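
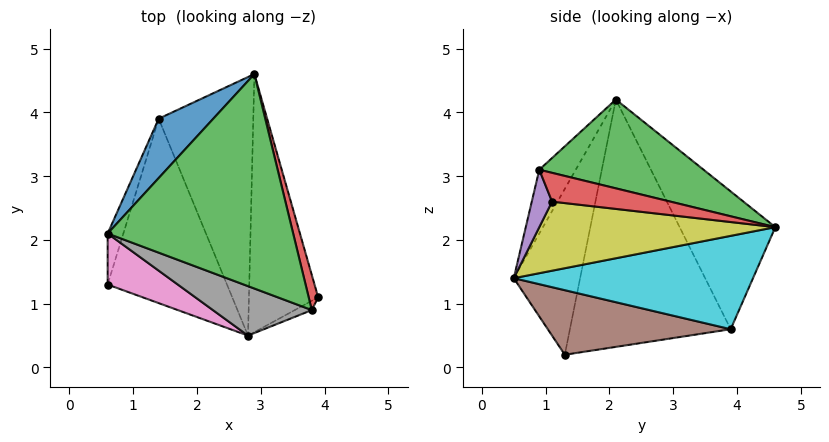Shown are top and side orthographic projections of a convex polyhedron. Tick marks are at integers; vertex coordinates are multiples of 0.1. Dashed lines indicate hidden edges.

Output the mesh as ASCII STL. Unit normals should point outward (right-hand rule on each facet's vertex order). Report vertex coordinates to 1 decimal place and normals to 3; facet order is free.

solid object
 facet normal -0.610 0.755 0.242
  outer loop
   vertex 1.4 3.9 0.6
   vertex 0.6 2.1 4.2
   vertex 2.9 4.6 2.2
  endloop
 endfacet
 facet normal -0.951 0.302 -0.060
  outer loop
   vertex 1.4 3.9 0.6
   vertex 0.6 1.3 0.2
   vertex 0.6 2.1 4.2
  endloop
 endfacet
 facet normal 0.411 0.309 0.858
  outer loop
   vertex 3.8 0.9 3.1
   vertex 2.9 4.6 2.2
   vertex 0.6 2.1 4.2
  endloop
 endfacet
 facet normal 0.908 0.294 0.299
  outer loop
   vertex 3.8 0.9 3.1
   vertex 3.9 1.1 2.6
   vertex 2.9 4.6 2.2
  endloop
 endfacet
 facet normal 0.617 -0.765 -0.183
  outer loop
   vertex 2.8 0.5 1.4
   vertex 3.9 1.1 2.6
   vertex 3.8 0.9 3.1
  endloop
 endfacet
 facet normal 0.476 -0.011 -0.880
  outer loop
   vertex 2.8 0.5 1.4
   vertex 0.6 1.3 0.2
   vertex 1.4 3.9 0.6
  endloop
 endfacet
 facet normal -0.421 -0.890 0.178
  outer loop
   vertex 2.8 0.5 1.4
   vertex 0.6 2.1 4.2
   vertex 0.6 1.3 0.2
  endloop
 endfacet
 facet normal -0.223 -0.911 0.346
  outer loop
   vertex 2.8 0.5 1.4
   vertex 3.8 0.9 3.1
   vertex 0.6 2.1 4.2
  endloop
 endfacet
 facet normal 0.701 0.120 -0.703
  outer loop
   vertex 2.8 0.5 1.4
   vertex 2.9 4.6 2.2
   vertex 3.9 1.1 2.6
  endloop
 endfacet
 facet normal 0.697 0.121 -0.707
  outer loop
   vertex 2.8 0.5 1.4
   vertex 1.4 3.9 0.6
   vertex 2.9 4.6 2.2
  endloop
 endfacet
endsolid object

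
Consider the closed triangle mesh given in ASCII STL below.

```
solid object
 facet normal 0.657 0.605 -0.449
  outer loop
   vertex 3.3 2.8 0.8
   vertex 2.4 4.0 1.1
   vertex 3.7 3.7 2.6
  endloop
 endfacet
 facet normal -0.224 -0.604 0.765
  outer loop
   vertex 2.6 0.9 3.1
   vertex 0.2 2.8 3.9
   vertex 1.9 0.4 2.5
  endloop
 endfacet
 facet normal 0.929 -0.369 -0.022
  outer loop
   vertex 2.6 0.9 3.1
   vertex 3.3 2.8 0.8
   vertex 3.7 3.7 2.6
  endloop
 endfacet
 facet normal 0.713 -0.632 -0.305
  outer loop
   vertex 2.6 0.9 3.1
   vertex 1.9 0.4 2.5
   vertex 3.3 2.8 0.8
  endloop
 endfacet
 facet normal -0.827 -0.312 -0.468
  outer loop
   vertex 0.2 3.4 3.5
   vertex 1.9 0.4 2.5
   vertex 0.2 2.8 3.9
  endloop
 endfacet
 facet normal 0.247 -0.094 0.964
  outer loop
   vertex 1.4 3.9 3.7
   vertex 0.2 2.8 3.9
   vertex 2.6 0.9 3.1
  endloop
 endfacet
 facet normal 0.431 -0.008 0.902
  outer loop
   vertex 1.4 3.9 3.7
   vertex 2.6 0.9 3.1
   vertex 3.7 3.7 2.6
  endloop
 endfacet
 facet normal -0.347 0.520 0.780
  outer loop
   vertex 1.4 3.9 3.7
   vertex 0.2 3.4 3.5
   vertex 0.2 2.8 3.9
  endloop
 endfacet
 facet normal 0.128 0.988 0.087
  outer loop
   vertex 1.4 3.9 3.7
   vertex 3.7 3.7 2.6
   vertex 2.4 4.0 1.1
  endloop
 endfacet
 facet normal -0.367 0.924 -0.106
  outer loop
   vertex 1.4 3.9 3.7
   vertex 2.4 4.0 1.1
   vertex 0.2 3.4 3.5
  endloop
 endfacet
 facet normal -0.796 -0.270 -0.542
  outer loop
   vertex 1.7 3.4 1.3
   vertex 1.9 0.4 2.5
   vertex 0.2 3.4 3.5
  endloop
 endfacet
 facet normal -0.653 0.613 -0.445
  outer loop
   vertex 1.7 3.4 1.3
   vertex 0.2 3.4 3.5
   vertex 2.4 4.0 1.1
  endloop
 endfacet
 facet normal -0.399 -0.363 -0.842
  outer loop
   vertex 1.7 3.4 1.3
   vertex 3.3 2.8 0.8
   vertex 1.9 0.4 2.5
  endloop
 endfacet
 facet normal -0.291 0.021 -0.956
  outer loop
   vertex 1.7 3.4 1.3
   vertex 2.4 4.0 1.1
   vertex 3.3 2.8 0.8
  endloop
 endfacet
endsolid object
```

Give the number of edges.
21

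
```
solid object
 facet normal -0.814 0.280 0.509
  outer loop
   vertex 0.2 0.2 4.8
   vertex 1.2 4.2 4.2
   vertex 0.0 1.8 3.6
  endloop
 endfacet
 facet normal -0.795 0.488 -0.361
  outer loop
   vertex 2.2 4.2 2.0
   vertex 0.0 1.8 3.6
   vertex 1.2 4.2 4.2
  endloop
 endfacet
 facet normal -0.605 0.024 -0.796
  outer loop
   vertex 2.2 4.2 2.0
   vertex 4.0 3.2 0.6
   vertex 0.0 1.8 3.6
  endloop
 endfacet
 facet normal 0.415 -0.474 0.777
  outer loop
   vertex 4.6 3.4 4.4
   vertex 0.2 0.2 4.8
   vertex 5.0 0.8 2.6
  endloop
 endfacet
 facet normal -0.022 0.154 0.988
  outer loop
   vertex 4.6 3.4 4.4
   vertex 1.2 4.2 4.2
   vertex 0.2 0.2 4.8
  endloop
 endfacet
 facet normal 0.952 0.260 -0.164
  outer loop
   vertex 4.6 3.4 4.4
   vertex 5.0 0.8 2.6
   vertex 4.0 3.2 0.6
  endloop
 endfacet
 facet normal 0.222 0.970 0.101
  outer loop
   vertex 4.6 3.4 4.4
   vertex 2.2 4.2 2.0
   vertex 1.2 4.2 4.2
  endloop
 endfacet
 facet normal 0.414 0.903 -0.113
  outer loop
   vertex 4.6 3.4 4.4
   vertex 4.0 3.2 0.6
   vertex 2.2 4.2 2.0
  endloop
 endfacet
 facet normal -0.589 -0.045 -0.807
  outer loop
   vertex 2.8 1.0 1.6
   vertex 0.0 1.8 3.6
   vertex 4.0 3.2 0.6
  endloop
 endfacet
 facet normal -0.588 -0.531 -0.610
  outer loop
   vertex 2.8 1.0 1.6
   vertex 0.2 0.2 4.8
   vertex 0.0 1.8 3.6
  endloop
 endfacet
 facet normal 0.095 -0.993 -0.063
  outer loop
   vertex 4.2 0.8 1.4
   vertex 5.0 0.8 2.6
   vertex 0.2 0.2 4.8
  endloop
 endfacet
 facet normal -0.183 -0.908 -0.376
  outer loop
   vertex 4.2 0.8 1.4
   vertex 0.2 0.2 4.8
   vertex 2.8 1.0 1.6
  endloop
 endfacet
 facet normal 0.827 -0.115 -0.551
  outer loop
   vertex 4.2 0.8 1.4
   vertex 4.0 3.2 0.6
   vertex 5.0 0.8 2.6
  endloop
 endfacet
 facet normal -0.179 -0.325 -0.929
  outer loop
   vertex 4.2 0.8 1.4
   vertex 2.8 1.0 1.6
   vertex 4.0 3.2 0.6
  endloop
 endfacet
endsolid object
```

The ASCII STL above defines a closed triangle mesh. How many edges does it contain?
21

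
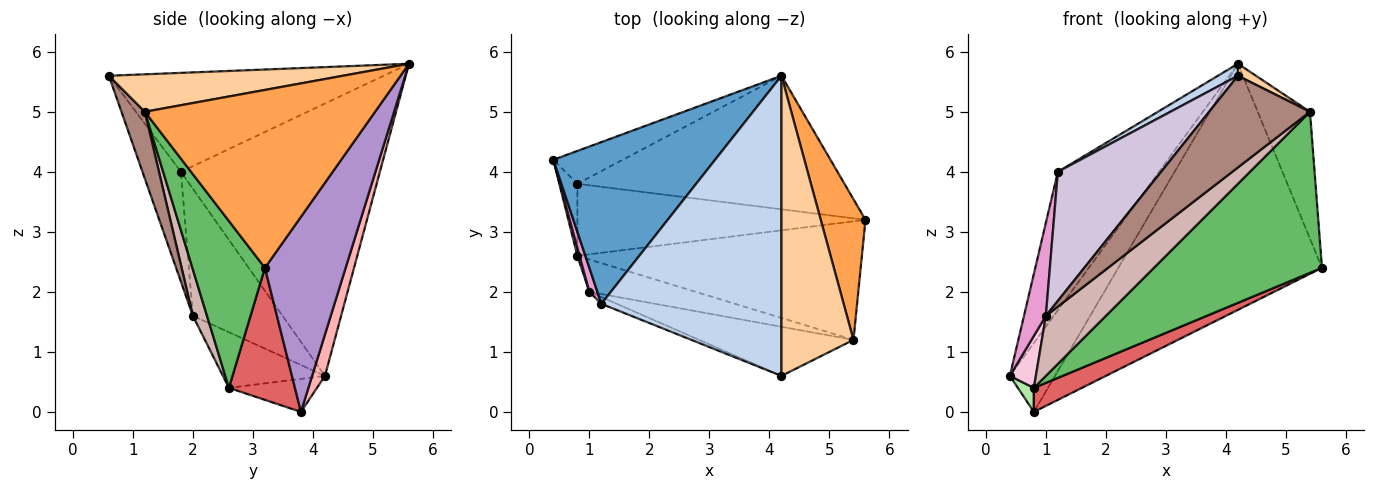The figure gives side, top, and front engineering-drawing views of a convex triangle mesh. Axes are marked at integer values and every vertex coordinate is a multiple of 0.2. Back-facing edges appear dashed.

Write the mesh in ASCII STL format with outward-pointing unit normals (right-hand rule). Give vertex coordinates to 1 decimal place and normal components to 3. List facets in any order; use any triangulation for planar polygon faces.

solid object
 facet normal -0.788 0.400 0.468
  outer loop
   vertex 1.2 1.8 4.0
   vertex 4.2 5.6 5.8
   vertex 0.4 4.2 0.6
  endloop
 endfacet
 facet normal -0.481 -0.035 0.876
  outer loop
   vertex 1.2 1.8 4.0
   vertex 4.2 0.6 5.6
   vertex 4.2 5.6 5.8
  endloop
 endfacet
 facet normal 0.947 0.215 0.238
  outer loop
   vertex 5.4 1.2 5.0
   vertex 5.6 3.2 2.4
   vertex 4.2 5.6 5.8
  endloop
 endfacet
 facet normal 0.461 -0.035 0.887
  outer loop
   vertex 5.4 1.2 5.0
   vertex 4.2 5.6 5.8
   vertex 4.2 0.6 5.6
  endloop
 endfacet
 facet normal 0.328 -0.761 -0.560
  outer loop
   vertex 5.4 1.2 5.0
   vertex 0.8 2.6 0.4
   vertex 5.6 3.2 2.4
  endloop
 endfacet
 facet normal -0.867 -0.158 -0.473
  outer loop
   vertex 0.8 3.8 0.0
   vertex 0.8 2.6 0.4
   vertex 0.4 4.2 0.6
  endloop
 endfacet
 facet normal 0.399 -0.290 -0.870
  outer loop
   vertex 0.8 3.8 0.0
   vertex 5.6 3.2 2.4
   vertex 0.8 2.6 0.4
  endloop
 endfacet
 facet normal 0.249 0.874 -0.417
  outer loop
   vertex 0.8 3.8 0.0
   vertex 0.4 4.2 0.6
   vertex 4.2 5.6 5.8
  endloop
 endfacet
 facet normal 0.329 0.830 -0.450
  outer loop
   vertex 0.8 3.8 0.0
   vertex 4.2 5.6 5.8
   vertex 5.6 3.2 2.4
  endloop
 endfacet
 facet normal -0.348 -0.936 -0.049
  outer loop
   vertex 1.0 2.0 1.6
   vertex 4.2 0.6 5.6
   vertex 1.2 1.8 4.0
  endloop
 endfacet
 facet normal 0.200 -0.864 -0.463
  outer loop
   vertex 1.0 2.0 1.6
   vertex 5.4 1.2 5.0
   vertex 4.2 0.6 5.6
  endloop
 endfacet
 facet normal 0.202 -0.862 -0.465
  outer loop
   vertex 1.0 2.0 1.6
   vertex 0.8 2.6 0.4
   vertex 5.4 1.2 5.0
  endloop
 endfacet
 facet normal -0.970 -0.237 0.061
  outer loop
   vertex 1.0 2.0 1.6
   vertex 1.2 1.8 4.0
   vertex 0.4 4.2 0.6
  endloop
 endfacet
 facet normal -0.968 -0.247 0.038
  outer loop
   vertex 1.0 2.0 1.6
   vertex 0.4 4.2 0.6
   vertex 0.8 2.6 0.4
  endloop
 endfacet
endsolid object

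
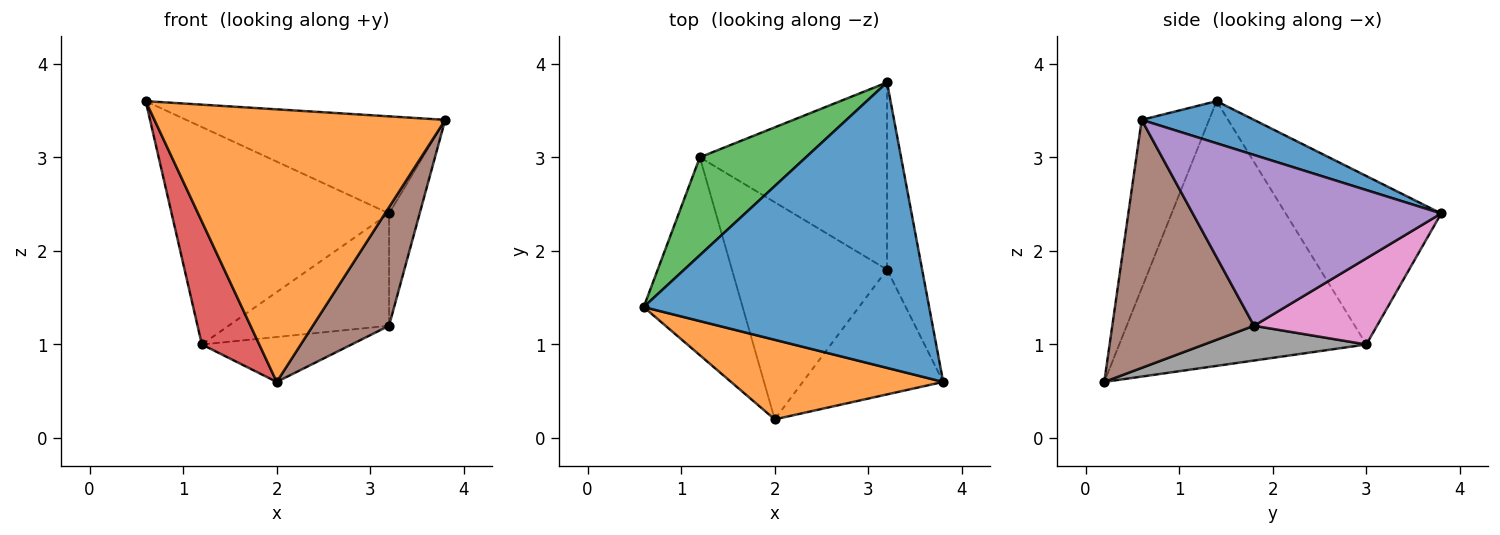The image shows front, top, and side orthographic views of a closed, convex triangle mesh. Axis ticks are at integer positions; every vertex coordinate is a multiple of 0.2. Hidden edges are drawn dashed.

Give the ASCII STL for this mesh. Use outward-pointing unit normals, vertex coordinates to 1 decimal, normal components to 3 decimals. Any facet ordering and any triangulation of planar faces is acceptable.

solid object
 facet normal 0.138 0.319 0.938
  outer loop
   vertex 3.2 3.8 2.4
   vertex 0.6 1.4 3.6
   vertex 3.8 0.6 3.4
  endloop
 endfacet
 facet normal -0.217 -0.937 0.273
  outer loop
   vertex 2.0 0.2 0.6
   vertex 3.8 0.6 3.4
   vertex 0.6 1.4 3.6
  endloop
 endfacet
 facet normal -0.546 0.764 0.344
  outer loop
   vertex 1.2 3.0 1.0
   vertex 0.6 1.4 3.6
   vertex 3.2 3.8 2.4
  endloop
 endfacet
 facet normal -0.915 -0.213 -0.342
  outer loop
   vertex 1.2 3.0 1.0
   vertex 2.0 0.2 0.6
   vertex 0.6 1.4 3.6
  endloop
 endfacet
 facet normal 0.972 0.120 -0.200
  outer loop
   vertex 3.2 1.8 1.2
   vertex 3.2 3.8 2.4
   vertex 3.8 0.6 3.4
  endloop
 endfacet
 facet normal 0.788 -0.424 -0.446
  outer loop
   vertex 3.2 1.8 1.2
   vertex 3.8 0.6 3.4
   vertex 2.0 0.2 0.6
  endloop
 endfacet
 facet normal 0.367 0.479 -0.798
  outer loop
   vertex 3.2 1.8 1.2
   vertex 1.2 3.0 1.0
   vertex 3.2 3.8 2.4
  endloop
 endfacet
 facet normal 0.214 0.198 -0.956
  outer loop
   vertex 3.2 1.8 1.2
   vertex 2.0 0.2 0.6
   vertex 1.2 3.0 1.0
  endloop
 endfacet
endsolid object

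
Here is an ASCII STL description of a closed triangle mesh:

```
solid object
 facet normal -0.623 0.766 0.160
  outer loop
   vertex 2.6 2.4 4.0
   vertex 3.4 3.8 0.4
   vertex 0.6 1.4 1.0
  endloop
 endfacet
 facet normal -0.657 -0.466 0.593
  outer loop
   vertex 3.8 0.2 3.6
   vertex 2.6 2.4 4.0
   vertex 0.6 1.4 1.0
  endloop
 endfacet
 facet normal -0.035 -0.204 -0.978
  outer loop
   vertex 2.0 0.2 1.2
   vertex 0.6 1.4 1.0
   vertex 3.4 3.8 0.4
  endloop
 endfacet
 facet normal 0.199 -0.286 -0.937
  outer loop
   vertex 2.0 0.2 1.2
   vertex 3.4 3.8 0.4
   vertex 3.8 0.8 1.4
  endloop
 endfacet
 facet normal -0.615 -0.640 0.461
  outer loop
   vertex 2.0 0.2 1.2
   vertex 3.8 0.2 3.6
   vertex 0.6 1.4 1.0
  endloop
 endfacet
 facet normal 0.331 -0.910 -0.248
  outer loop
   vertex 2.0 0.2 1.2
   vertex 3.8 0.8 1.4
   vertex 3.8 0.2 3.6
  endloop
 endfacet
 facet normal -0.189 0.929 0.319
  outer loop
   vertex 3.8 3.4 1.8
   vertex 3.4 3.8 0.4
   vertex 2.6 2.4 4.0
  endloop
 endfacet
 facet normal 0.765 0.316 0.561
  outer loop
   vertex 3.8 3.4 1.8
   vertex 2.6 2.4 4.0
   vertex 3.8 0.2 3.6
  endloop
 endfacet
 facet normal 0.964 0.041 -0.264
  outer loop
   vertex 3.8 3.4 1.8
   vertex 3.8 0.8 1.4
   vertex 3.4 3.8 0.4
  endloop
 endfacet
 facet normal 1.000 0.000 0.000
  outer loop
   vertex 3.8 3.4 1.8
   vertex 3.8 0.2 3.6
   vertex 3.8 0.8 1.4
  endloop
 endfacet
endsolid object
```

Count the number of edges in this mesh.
15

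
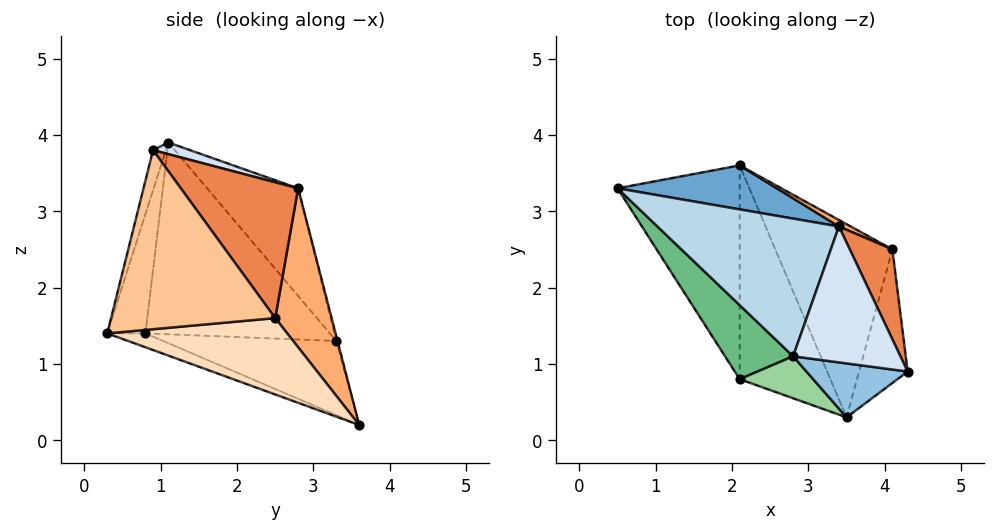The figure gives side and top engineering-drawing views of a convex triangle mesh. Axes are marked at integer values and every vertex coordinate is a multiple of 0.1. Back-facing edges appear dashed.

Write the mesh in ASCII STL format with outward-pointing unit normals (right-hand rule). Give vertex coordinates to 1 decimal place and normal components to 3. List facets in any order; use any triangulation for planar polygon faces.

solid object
 facet normal -0.008 0.967 0.253
  outer loop
   vertex 3.4 2.8 3.3
   vertex 2.1 3.6 0.2
   vertex 0.5 3.3 1.3
  endloop
 endfacet
 facet normal -0.109 -0.955 0.275
  outer loop
   vertex 2.8 1.1 3.9
   vertex 3.5 0.3 1.4
   vertex 4.3 0.9 3.8
  endloop
 endfacet
 facet normal -0.459 0.435 0.774
  outer loop
   vertex 2.8 1.1 3.9
   vertex 3.4 2.8 3.3
   vertex 0.5 3.3 1.3
  endloop
 endfacet
 facet normal 0.103 0.299 0.949
  outer loop
   vertex 2.8 1.1 3.9
   vertex 4.3 0.9 3.8
   vertex 3.4 2.8 3.3
  endloop
 endfacet
 facet normal 0.843 0.469 0.264
  outer loop
   vertex 4.1 2.5 1.6
   vertex 3.4 2.8 3.3
   vertex 4.3 0.9 3.8
  endloop
 endfacet
 facet normal 0.463 0.886 0.034
  outer loop
   vertex 4.1 2.5 1.6
   vertex 2.1 3.6 0.2
   vertex 3.4 2.8 3.3
  endloop
 endfacet
 facet normal 0.939 -0.233 -0.255
  outer loop
   vertex 4.1 2.5 1.6
   vertex 4.3 0.9 3.8
   vertex 3.5 0.3 1.4
  endloop
 endfacet
 facet normal 0.545 -0.073 -0.835
  outer loop
   vertex 4.1 2.5 1.6
   vertex 3.5 0.3 1.4
   vertex 2.1 3.6 0.2
  endloop
 endfacet
 facet normal -0.812 -0.508 0.288
  outer loop
   vertex 2.1 0.8 1.4
   vertex 2.8 1.1 3.9
   vertex 0.5 3.3 1.3
  endloop
 endfacet
 facet normal -0.329 -0.922 0.203
  outer loop
   vertex 2.1 0.8 1.4
   vertex 3.5 0.3 1.4
   vertex 2.8 1.1 3.9
  endloop
 endfacet
 facet normal -0.487 -0.344 -0.803
  outer loop
   vertex 2.1 0.8 1.4
   vertex 0.5 3.3 1.3
   vertex 2.1 3.6 0.2
  endloop
 endfacet
 facet normal -0.139 -0.390 -0.910
  outer loop
   vertex 2.1 0.8 1.4
   vertex 2.1 3.6 0.2
   vertex 3.5 0.3 1.4
  endloop
 endfacet
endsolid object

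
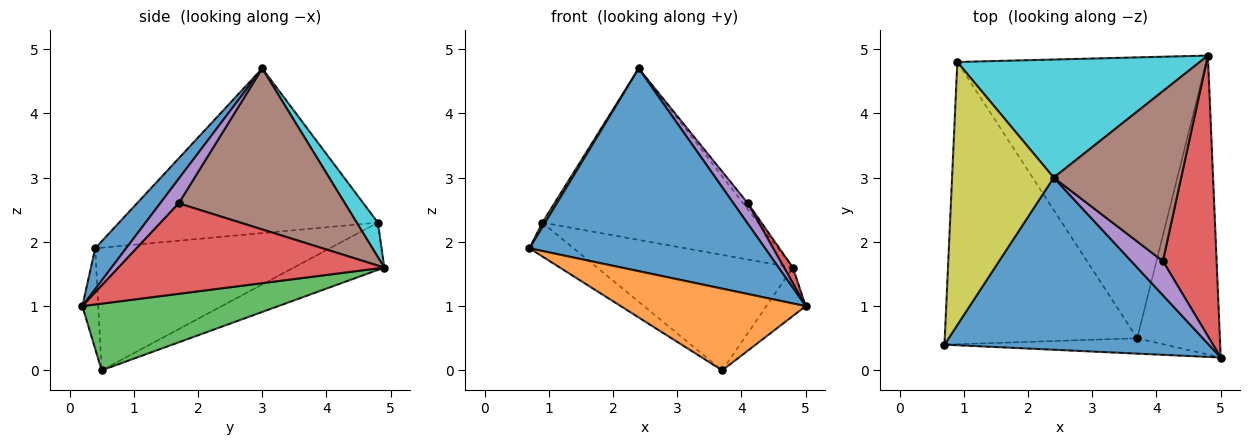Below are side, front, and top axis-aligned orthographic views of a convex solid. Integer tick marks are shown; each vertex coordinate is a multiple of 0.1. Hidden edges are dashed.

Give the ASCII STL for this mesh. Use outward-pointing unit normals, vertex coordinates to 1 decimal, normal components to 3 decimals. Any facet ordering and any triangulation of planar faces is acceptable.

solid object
 facet normal 0.100 -0.759 0.644
  outer loop
   vertex 2.4 3.0 4.7
   vertex 0.7 0.4 1.9
   vertex 5.0 0.2 1.0
  endloop
 endfacet
 facet normal -0.084 -0.979 -0.184
  outer loop
   vertex 3.7 0.5 0.0
   vertex 5.0 0.2 1.0
   vertex 0.7 0.4 1.9
  endloop
 endfacet
 facet normal 0.623 0.125 -0.772
  outer loop
   vertex 3.7 0.5 0.0
   vertex 4.8 4.9 1.6
   vertex 5.0 0.2 1.0
  endloop
 endfacet
 facet normal 0.860 -0.029 0.510
  outer loop
   vertex 4.1 1.7 2.6
   vertex 5.0 0.2 1.0
   vertex 4.8 4.9 1.6
  endloop
 endfacet
 facet normal 0.553 -0.429 0.714
  outer loop
   vertex 4.1 1.7 2.6
   vertex 2.4 3.0 4.7
   vertex 5.0 0.2 1.0
  endloop
 endfacet
 facet normal 0.784 0.022 0.621
  outer loop
   vertex 4.1 1.7 2.6
   vertex 4.8 4.9 1.6
   vertex 2.4 3.0 4.7
  endloop
 endfacet
 facet normal -0.535 0.101 -0.839
  outer loop
   vertex 0.9 4.8 2.3
   vertex 3.7 0.5 0.0
   vertex 0.7 0.4 1.9
  endloop
 endfacet
 facet normal -0.173 0.375 -0.911
  outer loop
   vertex 0.9 4.8 2.3
   vertex 4.8 4.9 1.6
   vertex 3.7 0.5 0.0
  endloop
 endfacet
 facet normal -0.851 -0.009 0.525
  outer loop
   vertex 0.9 4.8 2.3
   vertex 0.7 0.4 1.9
   vertex 2.4 3.0 4.7
  endloop
 endfacet
 facet normal 0.080 0.821 0.565
  outer loop
   vertex 0.9 4.8 2.3
   vertex 2.4 3.0 4.7
   vertex 4.8 4.9 1.6
  endloop
 endfacet
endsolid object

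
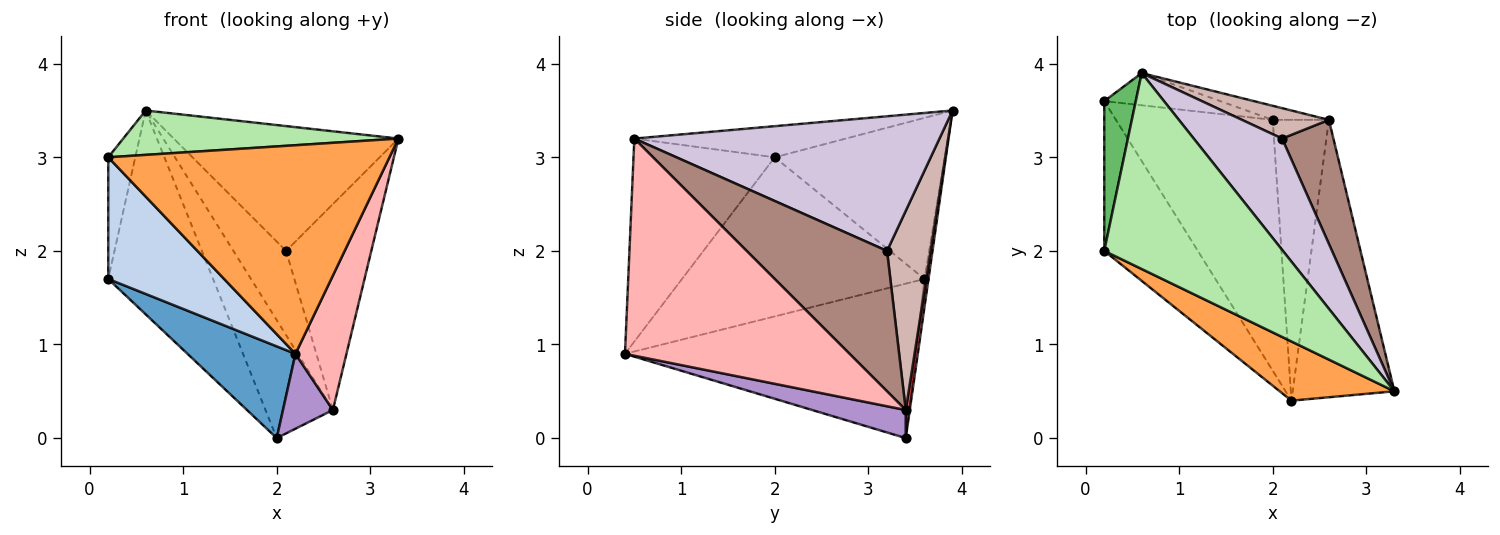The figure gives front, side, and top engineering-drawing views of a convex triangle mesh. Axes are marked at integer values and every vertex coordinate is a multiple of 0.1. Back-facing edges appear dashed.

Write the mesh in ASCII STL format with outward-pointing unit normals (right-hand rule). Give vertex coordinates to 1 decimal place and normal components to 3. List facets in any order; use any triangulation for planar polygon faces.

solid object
 facet normal -0.679 -0.252 -0.689
  outer loop
   vertex 2.2 0.4 0.9
   vertex 0.2 3.6 1.7
   vertex 2.0 3.4 0.0
  endloop
 endfacet
 facet normal -0.797 -0.381 -0.469
  outer loop
   vertex 0.2 2.0 3.0
   vertex 0.2 3.6 1.7
   vertex 2.2 0.4 0.9
  endloop
 endfacet
 facet normal -0.435 -0.866 0.246
  outer loop
   vertex 0.2 2.0 3.0
   vertex 2.2 0.4 0.9
   vertex 3.3 0.5 3.2
  endloop
 endfacet
 facet normal -0.038 0.987 -0.156
  outer loop
   vertex 0.6 3.9 3.5
   vertex 2.0 3.4 0.0
   vertex 0.2 3.6 1.7
  endloop
 endfacet
 facet normal -0.970 0.154 0.190
  outer loop
   vertex 0.6 3.9 3.5
   vertex 0.2 3.6 1.7
   vertex 0.2 2.0 3.0
  endloop
 endfacet
 facet normal -0.167 -0.218 0.962
  outer loop
   vertex 0.6 3.9 3.5
   vertex 0.2 2.0 3.0
   vertex 3.3 0.5 3.2
  endloop
 endfacet
 facet normal 0.059 0.991 -0.118
  outer loop
   vertex 2.6 3.4 0.3
   vertex 2.0 3.4 0.0
   vertex 0.6 3.9 3.5
  endloop
 endfacet
 facet normal 0.887 -0.201 -0.415
  outer loop
   vertex 2.6 3.4 0.3
   vertex 3.3 0.5 3.2
   vertex 2.2 0.4 0.9
  endloop
 endfacet
 facet normal 0.435 -0.232 -0.870
  outer loop
   vertex 2.6 3.4 0.3
   vertex 2.2 0.4 0.9
   vertex 2.0 3.4 0.0
  endloop
 endfacet
 facet normal 0.712 0.524 0.467
  outer loop
   vertex 2.1 3.2 2.0
   vertex 0.6 3.9 3.5
   vertex 3.3 0.5 3.2
  endloop
 endfacet
 facet normal 0.816 0.495 0.298
  outer loop
   vertex 2.1 3.2 2.0
   vertex 3.3 0.5 3.2
   vertex 2.6 3.4 0.3
  endloop
 endfacet
 facet normal 0.614 0.742 0.268
  outer loop
   vertex 2.1 3.2 2.0
   vertex 2.6 3.4 0.3
   vertex 0.6 3.9 3.5
  endloop
 endfacet
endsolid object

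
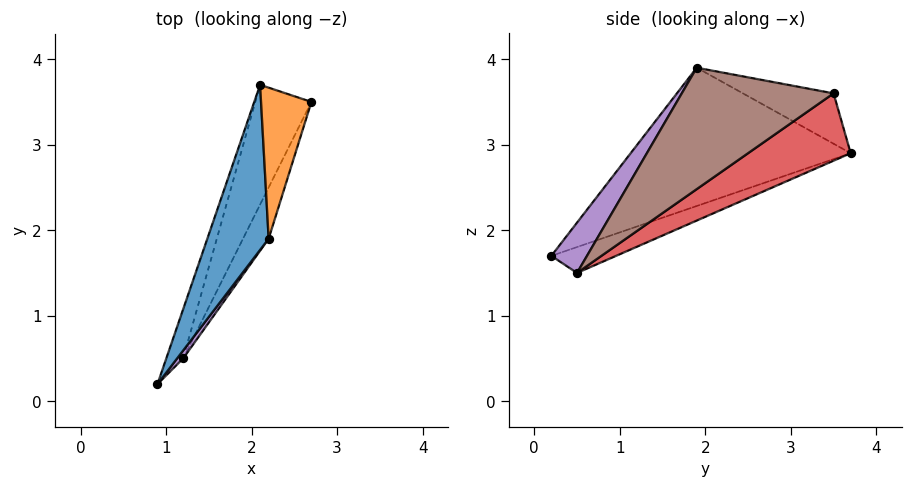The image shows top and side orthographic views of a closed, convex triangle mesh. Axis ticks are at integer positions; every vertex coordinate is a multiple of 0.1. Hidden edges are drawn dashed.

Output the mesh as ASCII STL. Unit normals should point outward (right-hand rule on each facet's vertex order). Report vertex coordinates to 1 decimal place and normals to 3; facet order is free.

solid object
 facet normal -0.901 0.172 0.399
  outer loop
   vertex 2.2 1.9 3.9
   vertex 2.1 3.7 2.9
   vertex 0.9 0.2 1.7
  endloop
 endfacet
 facet normal -0.667 0.333 0.667
  outer loop
   vertex 2.2 1.9 3.9
   vertex 2.7 3.5 3.6
   vertex 2.1 3.7 2.9
  endloop
 endfacet
 facet normal -0.757 0.429 -0.493
  outer loop
   vertex 1.2 0.5 1.5
   vertex 0.9 0.2 1.7
   vertex 2.1 3.7 2.9
  endloop
 endfacet
 facet normal 0.767 0.064 -0.639
  outer loop
   vertex 1.2 0.5 1.5
   vertex 2.1 3.7 2.9
   vertex 2.7 3.5 3.6
  endloop
 endfacet
 facet normal 0.733 -0.674 0.088
  outer loop
   vertex 1.2 0.5 1.5
   vertex 2.2 1.9 3.9
   vertex 0.9 0.2 1.7
  endloop
 endfacet
 facet normal 0.925 -0.326 -0.195
  outer loop
   vertex 1.2 0.5 1.5
   vertex 2.7 3.5 3.6
   vertex 2.2 1.9 3.9
  endloop
 endfacet
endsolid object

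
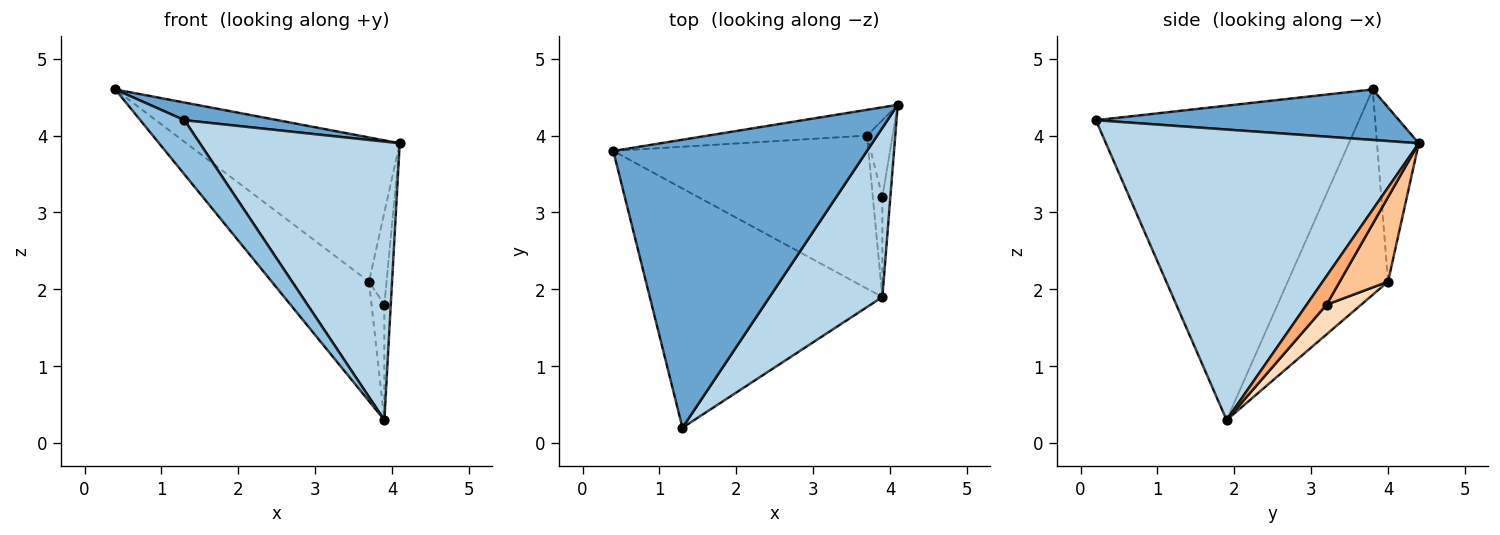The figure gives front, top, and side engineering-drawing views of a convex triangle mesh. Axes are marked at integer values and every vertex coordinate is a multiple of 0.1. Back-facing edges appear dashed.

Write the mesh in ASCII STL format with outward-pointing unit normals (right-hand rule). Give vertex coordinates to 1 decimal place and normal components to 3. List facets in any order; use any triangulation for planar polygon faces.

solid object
 facet normal 0.195 -0.060 0.979
  outer loop
   vertex 1.3 0.2 4.2
   vertex 4.1 4.4 3.9
   vertex 0.4 3.8 4.6
  endloop
 endfacet
 facet normal -0.797 -0.134 -0.589
  outer loop
   vertex 3.9 1.9 0.3
   vertex 1.3 0.2 4.2
   vertex 0.4 3.8 4.6
  endloop
 endfacet
 facet normal 0.801 -0.512 0.311
  outer loop
   vertex 3.9 1.9 0.3
   vertex 4.1 4.4 3.9
   vertex 1.3 0.2 4.2
  endloop
 endfacet
 facet normal -0.189 0.967 -0.173
  outer loop
   vertex 3.7 4.0 2.1
   vertex 0.4 3.8 4.6
   vertex 4.1 4.4 3.9
  endloop
 endfacet
 facet normal -0.536 0.520 -0.666
  outer loop
   vertex 3.7 4.0 2.1
   vertex 3.9 1.9 0.3
   vertex 0.4 3.8 4.6
  endloop
 endfacet
 facet normal 0.920 0.297 -0.257
  outer loop
   vertex 3.9 3.2 1.8
   vertex 4.1 4.4 3.9
   vertex 3.9 1.9 0.3
  endloop
 endfacet
 facet normal 0.904 0.329 -0.274
  outer loop
   vertex 3.9 3.2 1.8
   vertex 3.7 4.0 2.1
   vertex 4.1 4.4 3.9
  endloop
 endfacet
 facet normal 0.898 0.333 -0.288
  outer loop
   vertex 3.9 3.2 1.8
   vertex 3.9 1.9 0.3
   vertex 3.7 4.0 2.1
  endloop
 endfacet
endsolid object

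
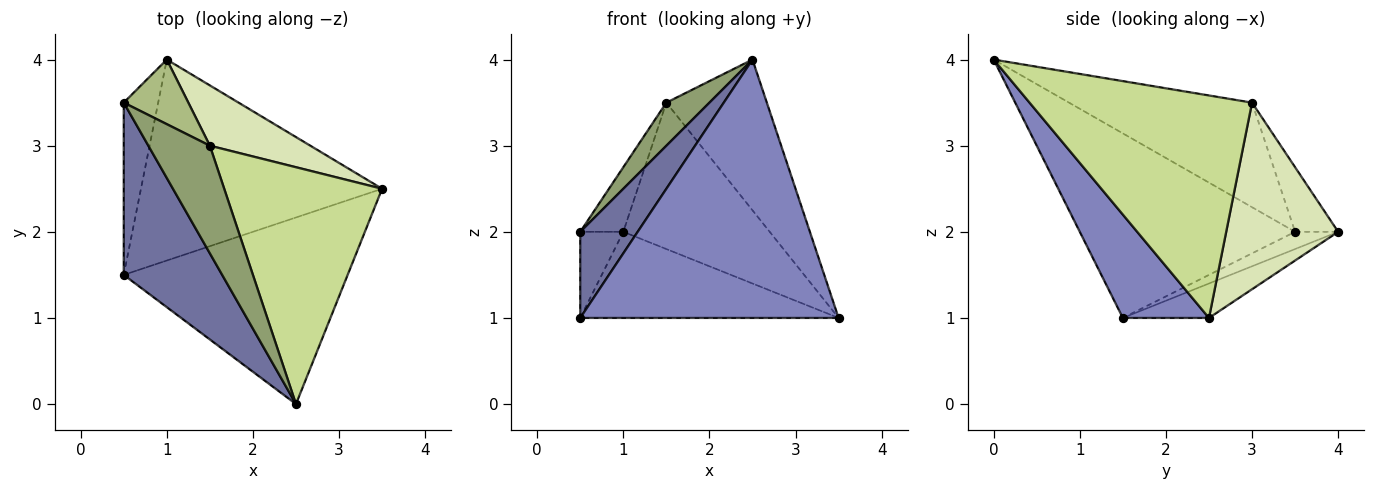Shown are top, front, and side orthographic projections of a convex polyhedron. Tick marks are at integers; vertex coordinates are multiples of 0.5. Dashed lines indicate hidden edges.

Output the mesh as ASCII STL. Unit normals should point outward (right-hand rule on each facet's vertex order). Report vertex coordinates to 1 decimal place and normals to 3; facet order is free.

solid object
 facet normal -0.859 -0.229 0.458
  outer loop
   vertex 0.5 1.5 1.0
   vertex 2.5 0.0 4.0
   vertex 0.5 3.5 2.0
  endloop
 endfacet
 facet normal 0.261 -0.783 -0.565
  outer loop
   vertex 0.5 1.5 1.0
   vertex 3.5 2.5 1.0
   vertex 2.5 0.0 4.0
  endloop
 endfacet
 facet normal -0.408 0.408 -0.816
  outer loop
   vertex 0.5 1.5 1.0
   vertex 0.5 3.5 2.0
   vertex 1.0 4.0 2.0
  endloop
 endfacet
 facet normal -0.130 0.391 -0.911
  outer loop
   vertex 0.5 1.5 1.0
   vertex 1.0 4.0 2.0
   vertex 3.5 2.5 1.0
  endloop
 endfacet
 facet normal -0.845 -0.199 0.497
  outer loop
   vertex 1.5 3.0 3.5
   vertex 0.5 3.5 2.0
   vertex 2.5 0.0 4.0
  endloop
 endfacet
 facet normal -0.577 0.577 0.577
  outer loop
   vertex 1.5 3.0 3.5
   vertex 1.0 4.0 2.0
   vertex 0.5 3.5 2.0
  endloop
 endfacet
 facet normal 0.765 0.346 0.543
  outer loop
   vertex 1.5 3.0 3.5
   vertex 2.5 0.0 4.0
   vertex 3.5 2.5 1.0
  endloop
 endfacet
 facet normal 0.577 0.755 0.311
  outer loop
   vertex 1.5 3.0 3.5
   vertex 3.5 2.5 1.0
   vertex 1.0 4.0 2.0
  endloop
 endfacet
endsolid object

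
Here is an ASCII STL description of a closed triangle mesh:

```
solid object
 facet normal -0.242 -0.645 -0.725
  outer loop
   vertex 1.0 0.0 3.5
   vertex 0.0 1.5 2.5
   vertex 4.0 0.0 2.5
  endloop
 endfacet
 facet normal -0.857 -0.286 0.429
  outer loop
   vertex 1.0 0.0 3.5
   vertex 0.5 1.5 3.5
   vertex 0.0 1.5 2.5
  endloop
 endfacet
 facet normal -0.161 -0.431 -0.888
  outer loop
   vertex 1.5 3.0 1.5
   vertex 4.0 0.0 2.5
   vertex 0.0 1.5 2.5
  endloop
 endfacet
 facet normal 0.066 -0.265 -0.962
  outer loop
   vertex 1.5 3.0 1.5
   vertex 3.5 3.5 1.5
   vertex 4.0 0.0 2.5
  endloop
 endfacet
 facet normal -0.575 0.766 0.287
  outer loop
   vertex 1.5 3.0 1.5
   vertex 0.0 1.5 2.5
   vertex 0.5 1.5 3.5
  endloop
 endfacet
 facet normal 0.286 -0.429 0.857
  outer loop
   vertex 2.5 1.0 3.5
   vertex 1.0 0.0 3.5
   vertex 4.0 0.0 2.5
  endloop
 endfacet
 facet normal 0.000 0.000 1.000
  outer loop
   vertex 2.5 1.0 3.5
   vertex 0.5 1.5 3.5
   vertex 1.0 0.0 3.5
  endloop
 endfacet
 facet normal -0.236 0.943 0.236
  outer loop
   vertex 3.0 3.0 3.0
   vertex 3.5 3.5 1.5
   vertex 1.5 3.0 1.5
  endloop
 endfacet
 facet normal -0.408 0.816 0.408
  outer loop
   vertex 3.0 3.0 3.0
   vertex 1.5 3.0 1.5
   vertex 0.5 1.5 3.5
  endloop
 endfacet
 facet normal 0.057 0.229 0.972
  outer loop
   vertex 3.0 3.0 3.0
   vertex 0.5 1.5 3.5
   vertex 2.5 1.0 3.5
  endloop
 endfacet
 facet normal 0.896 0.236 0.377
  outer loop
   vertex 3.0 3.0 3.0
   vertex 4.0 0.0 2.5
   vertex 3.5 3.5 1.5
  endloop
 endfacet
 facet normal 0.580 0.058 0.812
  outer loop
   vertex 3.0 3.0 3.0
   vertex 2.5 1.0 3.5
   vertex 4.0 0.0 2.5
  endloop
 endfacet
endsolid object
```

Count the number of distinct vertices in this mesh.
8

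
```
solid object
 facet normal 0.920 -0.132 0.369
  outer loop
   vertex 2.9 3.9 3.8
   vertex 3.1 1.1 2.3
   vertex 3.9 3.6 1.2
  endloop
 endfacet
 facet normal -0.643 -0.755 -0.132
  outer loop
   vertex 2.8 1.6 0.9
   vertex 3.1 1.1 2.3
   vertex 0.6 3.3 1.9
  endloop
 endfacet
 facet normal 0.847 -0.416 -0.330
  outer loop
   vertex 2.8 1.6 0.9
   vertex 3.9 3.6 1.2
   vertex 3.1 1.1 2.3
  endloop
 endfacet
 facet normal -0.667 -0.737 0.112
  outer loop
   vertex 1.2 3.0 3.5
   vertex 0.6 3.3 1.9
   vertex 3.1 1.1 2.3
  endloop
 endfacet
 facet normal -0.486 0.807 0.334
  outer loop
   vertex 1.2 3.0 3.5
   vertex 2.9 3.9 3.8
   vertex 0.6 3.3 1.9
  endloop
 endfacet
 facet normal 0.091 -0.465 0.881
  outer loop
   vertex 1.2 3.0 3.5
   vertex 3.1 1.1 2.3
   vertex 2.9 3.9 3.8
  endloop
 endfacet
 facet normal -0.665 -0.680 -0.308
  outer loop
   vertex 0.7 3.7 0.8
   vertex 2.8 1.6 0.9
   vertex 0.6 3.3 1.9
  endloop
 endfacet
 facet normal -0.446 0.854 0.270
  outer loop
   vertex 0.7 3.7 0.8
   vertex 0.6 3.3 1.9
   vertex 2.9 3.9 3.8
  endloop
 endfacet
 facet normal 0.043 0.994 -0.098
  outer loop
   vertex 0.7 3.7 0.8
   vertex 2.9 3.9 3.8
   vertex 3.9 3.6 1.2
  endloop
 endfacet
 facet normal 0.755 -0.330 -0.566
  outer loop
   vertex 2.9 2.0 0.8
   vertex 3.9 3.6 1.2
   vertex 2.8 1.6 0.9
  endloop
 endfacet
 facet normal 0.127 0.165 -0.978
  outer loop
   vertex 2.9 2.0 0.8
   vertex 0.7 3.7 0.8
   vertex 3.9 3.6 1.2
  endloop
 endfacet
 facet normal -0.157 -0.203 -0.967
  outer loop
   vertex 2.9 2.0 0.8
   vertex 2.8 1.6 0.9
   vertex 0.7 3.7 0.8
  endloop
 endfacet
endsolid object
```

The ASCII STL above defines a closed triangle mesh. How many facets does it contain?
12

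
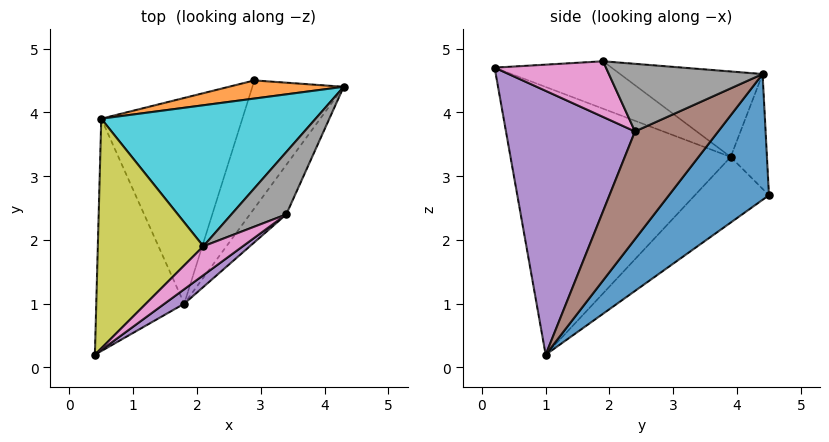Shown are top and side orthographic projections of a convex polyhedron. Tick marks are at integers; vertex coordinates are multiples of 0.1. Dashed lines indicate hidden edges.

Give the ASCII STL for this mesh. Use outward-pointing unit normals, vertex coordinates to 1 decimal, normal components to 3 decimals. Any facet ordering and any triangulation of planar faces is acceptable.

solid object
 facet normal 0.798 0.163 -0.580
  outer loop
   vertex 1.8 1.0 0.2
   vertex 2.9 4.5 2.7
   vertex 4.3 4.4 4.6
  endloop
 endfacet
 facet normal -0.192 0.962 0.192
  outer loop
   vertex 0.5 3.9 3.3
   vertex 4.3 4.4 4.6
   vertex 2.9 4.5 2.7
  endloop
 endfacet
 facet normal -0.946 -0.092 -0.311
  outer loop
   vertex 0.5 3.9 3.3
   vertex 1.8 1.0 0.2
   vertex 0.4 0.2 4.7
  endloop
 endfacet
 facet normal -0.333 0.615 -0.715
  outer loop
   vertex 0.5 3.9 3.3
   vertex 2.9 4.5 2.7
   vertex 1.8 1.0 0.2
  endloop
 endfacet
 facet normal 0.600 -0.798 0.045
  outer loop
   vertex 3.4 2.4 3.7
   vertex 0.4 0.2 4.7
   vertex 1.8 1.0 0.2
  endloop
 endfacet
 facet normal 0.912 -0.272 -0.308
  outer loop
   vertex 3.4 2.4 3.7
   vertex 1.8 1.0 0.2
   vertex 4.3 4.4 4.6
  endloop
 endfacet
 facet normal 0.622 -0.648 0.440
  outer loop
   vertex 2.1 1.9 4.8
   vertex 0.4 0.2 4.7
   vertex 3.4 2.4 3.7
  endloop
 endfacet
 facet normal 0.656 -0.535 0.532
  outer loop
   vertex 2.1 1.9 4.8
   vertex 3.4 2.4 3.7
   vertex 4.3 4.4 4.6
  endloop
 endfacet
 facet normal -0.386 0.336 0.859
  outer loop
   vertex 2.1 1.9 4.8
   vertex 0.5 3.9 3.3
   vertex 0.4 0.2 4.7
  endloop
 endfacet
 facet normal -0.344 0.372 0.862
  outer loop
   vertex 2.1 1.9 4.8
   vertex 4.3 4.4 4.6
   vertex 0.5 3.9 3.3
  endloop
 endfacet
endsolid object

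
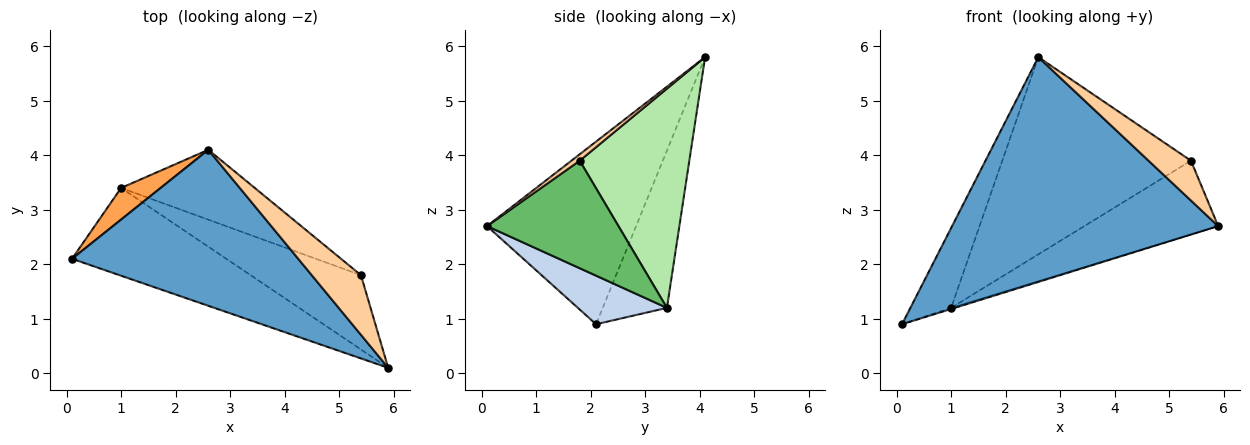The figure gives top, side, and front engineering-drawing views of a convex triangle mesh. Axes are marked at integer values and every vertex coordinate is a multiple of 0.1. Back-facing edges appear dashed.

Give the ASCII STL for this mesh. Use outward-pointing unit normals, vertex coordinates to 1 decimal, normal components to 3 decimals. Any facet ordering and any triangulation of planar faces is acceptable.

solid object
 facet normal -0.418 -0.746 0.518
  outer loop
   vertex 2.6 4.1 5.8
   vertex 0.1 2.1 0.9
   vertex 5.9 0.1 2.7
  endloop
 endfacet
 facet normal 0.300 0.012 -0.954
  outer loop
   vertex 1.0 3.4 1.2
   vertex 5.9 0.1 2.7
   vertex 0.1 2.1 0.9
  endloop
 endfacet
 facet normal -0.826 0.524 0.208
  outer loop
   vertex 1.0 3.4 1.2
   vertex 0.1 2.1 0.9
   vertex 2.6 4.1 5.8
  endloop
 endfacet
 facet normal 0.108 -0.552 0.827
  outer loop
   vertex 5.4 1.8 3.9
   vertex 2.6 4.1 5.8
   vertex 5.9 0.1 2.7
  endloop
 endfacet
 facet normal 0.569 0.579 -0.584
  outer loop
   vertex 5.4 1.8 3.9
   vertex 5.9 0.1 2.7
   vertex 1.0 3.4 1.2
  endloop
 endfacet
 facet normal 0.480 0.827 -0.293
  outer loop
   vertex 5.4 1.8 3.9
   vertex 1.0 3.4 1.2
   vertex 2.6 4.1 5.8
  endloop
 endfacet
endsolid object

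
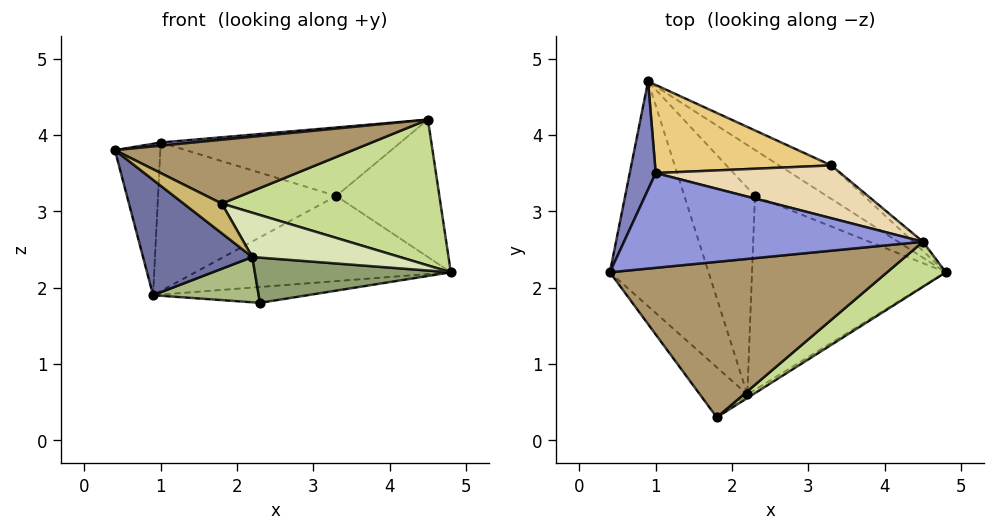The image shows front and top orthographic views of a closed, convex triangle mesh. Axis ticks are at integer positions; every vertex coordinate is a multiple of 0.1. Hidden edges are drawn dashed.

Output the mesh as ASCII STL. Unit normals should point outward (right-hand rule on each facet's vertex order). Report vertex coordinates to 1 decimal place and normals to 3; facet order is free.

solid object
 facet normal -0.739 -0.307 -0.599
  outer loop
   vertex 2.2 0.6 2.4
   vertex 0.4 2.2 3.8
   vertex 0.9 4.7 1.9
  endloop
 endfacet
 facet normal -0.881 0.385 0.275
  outer loop
   vertex 1.0 3.5 3.9
   vertex 0.9 4.7 1.9
   vertex 0.4 2.2 3.8
  endloop
 endfacet
 facet normal -0.094 -0.033 0.995
  outer loop
   vertex 1.0 3.5 3.9
   vertex 0.4 2.2 3.8
   vertex 4.5 2.6 4.2
  endloop
 endfacet
 facet normal 0.271 0.314 -0.910
  outer loop
   vertex 2.3 3.2 1.8
   vertex 0.9 4.7 1.9
   vertex 4.8 2.2 2.2
  endloop
 endfacet
 facet normal 0.065 -0.227 -0.972
  outer loop
   vertex 2.3 3.2 1.8
   vertex 4.8 2.2 2.2
   vertex 2.2 0.6 2.4
  endloop
 endfacet
 facet normal -0.286 -0.205 -0.936
  outer loop
   vertex 2.3 3.2 1.8
   vertex 2.2 0.6 2.4
   vertex 0.9 4.7 1.9
  endloop
 endfacet
 facet normal 0.570 -0.785 0.243
  outer loop
   vertex 1.8 0.3 3.1
   vertex 4.8 2.2 2.2
   vertex 4.5 2.6 4.2
  endloop
 endfacet
 facet normal 0.519 -0.852 -0.069
  outer loop
   vertex 1.8 0.3 3.1
   vertex 2.2 0.6 2.4
   vertex 4.8 2.2 2.2
  endloop
 endfacet
 facet normal -0.053 -0.379 0.924
  outer loop
   vertex 1.8 0.3 3.1
   vertex 4.5 2.6 4.2
   vertex 0.4 2.2 3.8
  endloop
 endfacet
 facet normal -0.747 -0.339 -0.572
  outer loop
   vertex 1.8 0.3 3.1
   vertex 0.4 2.2 3.8
   vertex 2.2 0.6 2.4
  endloop
 endfacet
 facet normal 0.117 0.854 0.507
  outer loop
   vertex 3.3 3.6 3.2
   vertex 0.9 4.7 1.9
   vertex 1.0 3.5 3.9
  endloop
 endfacet
 facet normal 0.150 0.783 0.604
  outer loop
   vertex 3.3 3.6 3.2
   vertex 1.0 3.5 3.9
   vertex 4.5 2.6 4.2
  endloop
 endfacet
 facet normal 0.530 0.789 -0.310
  outer loop
   vertex 3.3 3.6 3.2
   vertex 4.8 2.2 2.2
   vertex 0.9 4.7 1.9
  endloop
 endfacet
 facet normal 0.664 0.746 -0.050
  outer loop
   vertex 3.3 3.6 3.2
   vertex 4.5 2.6 4.2
   vertex 4.8 2.2 2.2
  endloop
 endfacet
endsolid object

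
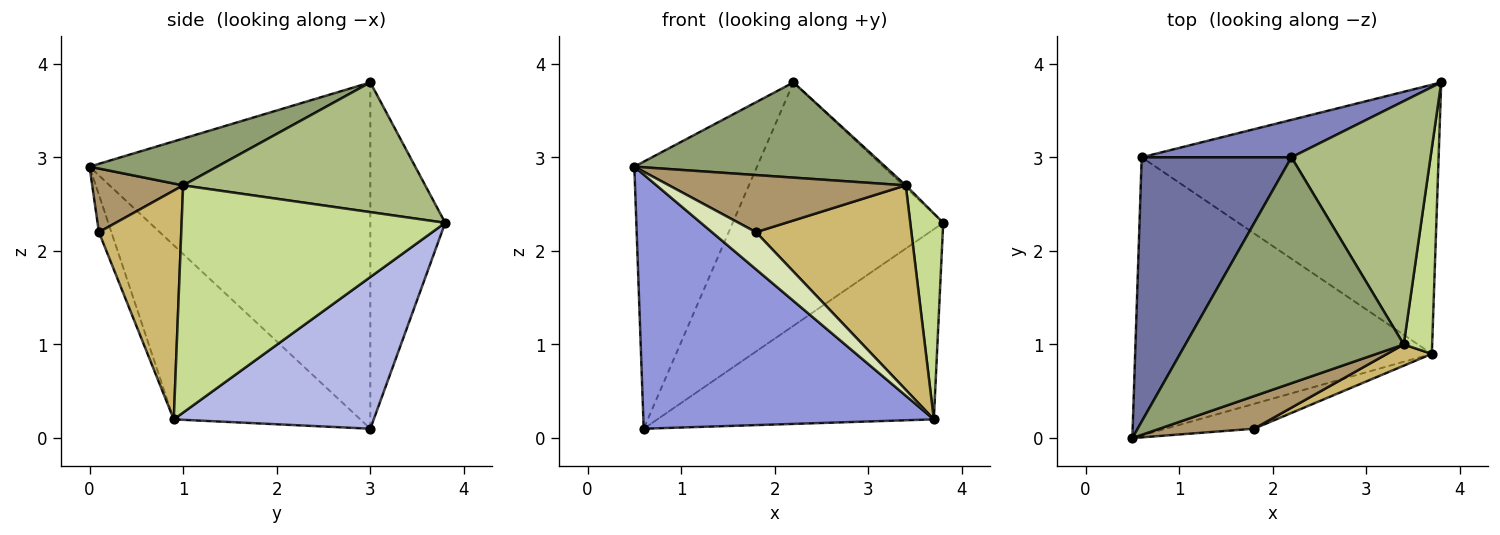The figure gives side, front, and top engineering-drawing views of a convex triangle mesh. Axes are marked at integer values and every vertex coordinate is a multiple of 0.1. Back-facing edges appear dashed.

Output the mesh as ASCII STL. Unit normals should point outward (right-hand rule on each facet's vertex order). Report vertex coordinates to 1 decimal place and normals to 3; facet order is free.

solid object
 facet normal -0.852 0.372 0.368
  outer loop
   vertex 2.2 3.0 3.8
   vertex 0.6 3.0 0.1
   vertex 0.5 0.0 2.9
  endloop
 endfacet
 facet normal -0.332 0.932 0.143
  outer loop
   vertex 2.2 3.0 3.8
   vertex 3.8 3.8 2.3
   vertex 0.6 3.0 0.1
  endloop
 endfacet
 facet normal -0.397 -0.619 -0.677
  outer loop
   vertex 3.7 0.9 0.2
   vertex 0.5 0.0 2.9
   vertex 0.6 3.0 0.1
  endloop
 endfacet
 facet normal 0.385 0.533 -0.754
  outer loop
   vertex 3.7 0.9 0.2
   vertex 0.6 3.0 0.1
   vertex 3.8 3.8 2.3
  endloop
 endfacet
 facet normal 0.194 -0.381 0.904
  outer loop
   vertex 3.4 1.0 2.7
   vertex 2.2 3.0 3.8
   vertex 0.5 0.0 2.9
  endloop
 endfacet
 facet normal 0.682 0.007 0.731
  outer loop
   vertex 3.4 1.0 2.7
   vertex 3.8 3.8 2.3
   vertex 2.2 3.0 3.8
  endloop
 endfacet
 facet normal 0.985 -0.123 0.123
  outer loop
   vertex 3.4 1.0 2.7
   vertex 3.7 0.9 0.2
   vertex 3.8 3.8 2.3
  endloop
 endfacet
 facet normal -0.229 -0.809 -0.541
  outer loop
   vertex 1.8 0.1 2.2
   vertex 0.5 0.0 2.9
   vertex 3.7 0.9 0.2
  endloop
 endfacet
 facet normal 0.317 -0.824 0.470
  outer loop
   vertex 1.8 0.1 2.2
   vertex 3.4 1.0 2.7
   vertex 0.5 0.0 2.9
  endloop
 endfacet
 facet normal 0.466 -0.880 0.091
  outer loop
   vertex 1.8 0.1 2.2
   vertex 3.7 0.9 0.2
   vertex 3.4 1.0 2.7
  endloop
 endfacet
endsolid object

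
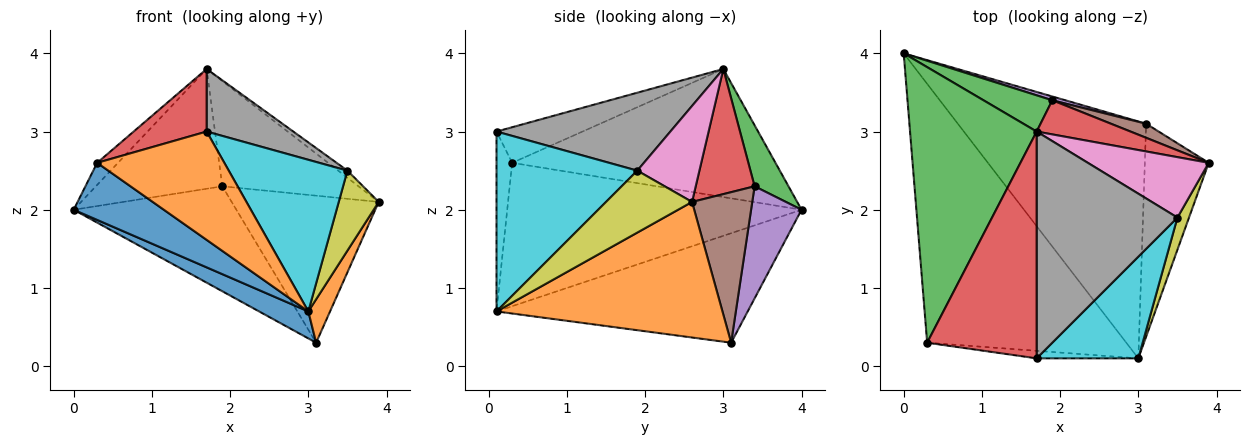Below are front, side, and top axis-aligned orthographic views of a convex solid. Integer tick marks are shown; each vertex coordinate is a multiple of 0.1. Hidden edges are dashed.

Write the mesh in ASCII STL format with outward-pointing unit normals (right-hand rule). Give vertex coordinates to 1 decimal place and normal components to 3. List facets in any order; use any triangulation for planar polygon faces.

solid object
 facet normal -0.500 -0.098 -0.860
  outer loop
   vertex 3.0 0.1 0.7
   vertex 0.0 4.0 2.0
   vertex 3.1 3.1 0.3
  endloop
 endfacet
 facet normal 0.901 -0.087 -0.425
  outer loop
   vertex 3.0 0.1 0.7
   vertex 3.1 3.1 0.3
   vertex 3.9 2.6 2.1
  endloop
 endfacet
 facet normal 0.249 0.927 0.280
  outer loop
   vertex 1.9 3.4 2.3
   vertex 0.0 4.0 2.0
   vertex 1.7 3.0 3.8
  endloop
 endfacet
 facet normal 0.380 0.880 0.285
  outer loop
   vertex 1.9 3.4 2.3
   vertex 1.7 3.0 3.8
   vertex 3.9 2.6 2.1
  endloop
 endfacet
 facet normal 0.296 0.955 0.034
  outer loop
   vertex 1.9 3.4 2.3
   vertex 3.1 3.1 0.3
   vertex 0.0 4.0 2.0
  endloop
 endfacet
 facet normal 0.378 0.922 0.088
  outer loop
   vertex 1.9 3.4 2.3
   vertex 3.9 2.6 2.1
   vertex 3.1 3.1 0.3
  endloop
 endfacet
 facet normal 0.619 0.092 0.780
  outer loop
   vertex 3.5 1.9 2.5
   vertex 3.9 2.6 2.1
   vertex 1.7 3.0 3.8
  endloop
 endfacet
 facet normal 0.471 -0.235 0.850
  outer loop
   vertex 3.5 1.9 2.5
   vertex 1.7 3.0 3.8
   vertex 1.7 0.1 3.0
  endloop
 endfacet
 facet normal 0.894 -0.415 0.167
  outer loop
   vertex 3.5 1.9 2.5
   vertex 3.0 0.1 0.7
   vertex 3.9 2.6 2.1
  endloop
 endfacet
 facet normal 0.702 -0.592 0.397
  outer loop
   vertex 3.5 1.9 2.5
   vertex 1.7 0.1 3.0
   vertex 3.0 0.1 0.7
  endloop
 endfacet
 facet normal -0.575 -0.176 -0.799
  outer loop
   vertex 0.3 0.3 2.6
   vertex 0.0 4.0 2.0
   vertex 3.0 0.1 0.7
  endloop
 endfacet
 facet normal -0.122 -0.990 -0.069
  outer loop
   vertex 0.3 0.3 2.6
   vertex 3.0 0.1 0.7
   vertex 1.7 0.1 3.0
  endloop
 endfacet
 facet normal -0.710 0.056 0.702
  outer loop
   vertex 0.3 0.3 2.6
   vertex 1.7 3.0 3.8
   vertex 0.0 4.0 2.0
  endloop
 endfacet
 facet normal -0.299 -0.254 0.920
  outer loop
   vertex 0.3 0.3 2.6
   vertex 1.7 0.1 3.0
   vertex 1.7 3.0 3.8
  endloop
 endfacet
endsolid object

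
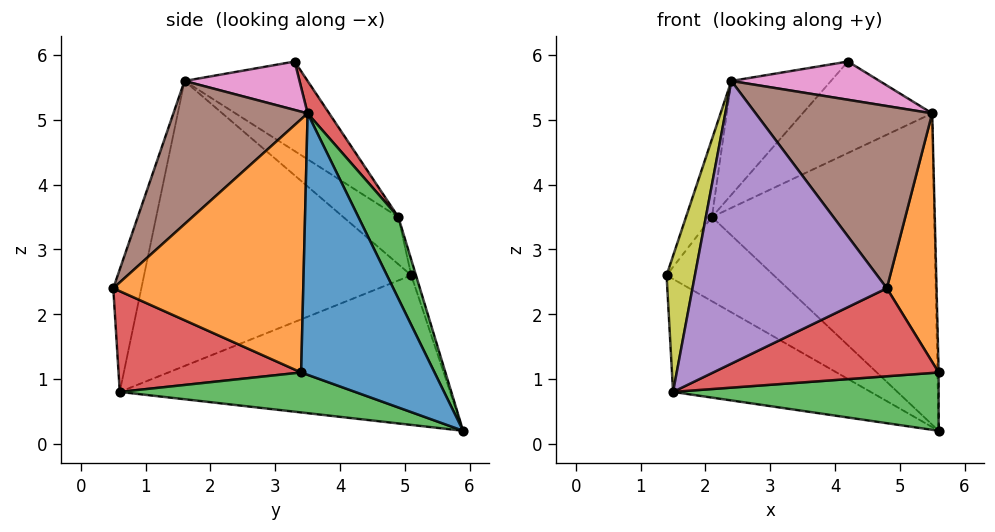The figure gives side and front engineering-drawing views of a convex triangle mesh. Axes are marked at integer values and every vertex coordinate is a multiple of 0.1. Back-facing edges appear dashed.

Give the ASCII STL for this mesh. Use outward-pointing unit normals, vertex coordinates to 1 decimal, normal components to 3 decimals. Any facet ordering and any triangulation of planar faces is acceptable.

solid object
 facet normal -0.516 0.308 -0.799
  outer loop
   vertex 1.5 0.6 0.8
   vertex 1.4 5.1 2.6
   vertex 5.6 5.9 0.2
  endloop
 endfacet
 facet normal -0.043 0.968 0.248
  outer loop
   vertex 2.1 4.9 3.5
   vertex 5.6 5.9 0.2
   vertex 1.4 5.1 2.6
  endloop
 endfacet
 facet normal 0.159 0.885 0.437
  outer loop
   vertex 5.5 3.5 5.1
   vertex 5.6 5.9 0.2
   vertex 2.1 4.9 3.5
  endloop
 endfacet
 facet normal 0.146 0.877 0.457
  outer loop
   vertex 5.5 3.5 5.1
   vertex 2.1 4.9 3.5
   vertex 4.2 3.3 5.9
  endloop
 endfacet
 facet normal -0.139 -0.964 0.227
  outer loop
   vertex 2.4 1.6 5.6
   vertex 1.5 0.6 0.8
   vertex 4.8 0.5 2.4
  endloop
 endfacet
 facet normal 0.489 -0.644 0.588
  outer loop
   vertex 2.4 1.6 5.6
   vertex 4.8 0.5 2.4
   vertex 5.5 3.5 5.1
  endloop
 endfacet
 facet normal 0.479 -0.617 0.624
  outer loop
   vertex 2.4 1.6 5.6
   vertex 5.5 3.5 5.1
   vertex 4.2 3.3 5.9
  endloop
 endfacet
 facet normal -0.523 0.423 0.740
  outer loop
   vertex 2.4 1.6 5.6
   vertex 4.2 3.3 5.9
   vertex 2.1 4.9 3.5
  endloop
 endfacet
 facet normal -0.974 -0.103 0.204
  outer loop
   vertex 2.4 1.6 5.6
   vertex 1.4 5.1 2.6
   vertex 1.5 0.6 0.8
  endloop
 endfacet
 facet normal -0.707 0.333 0.624
  outer loop
   vertex 2.4 1.6 5.6
   vertex 2.1 4.9 3.5
   vertex 1.4 5.1 2.6
  endloop
 endfacet
 facet normal 1.000 0.009 0.025
  outer loop
   vertex 5.6 3.4 1.1
   vertex 5.6 5.9 0.2
   vertex 5.5 3.5 5.1
  endloop
 endfacet
 facet normal 0.967 -0.253 0.031
  outer loop
   vertex 5.6 3.4 1.1
   vertex 5.5 3.5 5.1
   vertex 4.8 0.5 2.4
  endloop
 endfacet
 facet normal 0.287 -0.324 -0.901
  outer loop
   vertex 5.6 3.4 1.1
   vertex 1.5 0.6 0.8
   vertex 5.6 5.9 0.2
  endloop
 endfacet
 facet normal 0.375 -0.463 -0.803
  outer loop
   vertex 5.6 3.4 1.1
   vertex 4.8 0.5 2.4
   vertex 1.5 0.6 0.8
  endloop
 endfacet
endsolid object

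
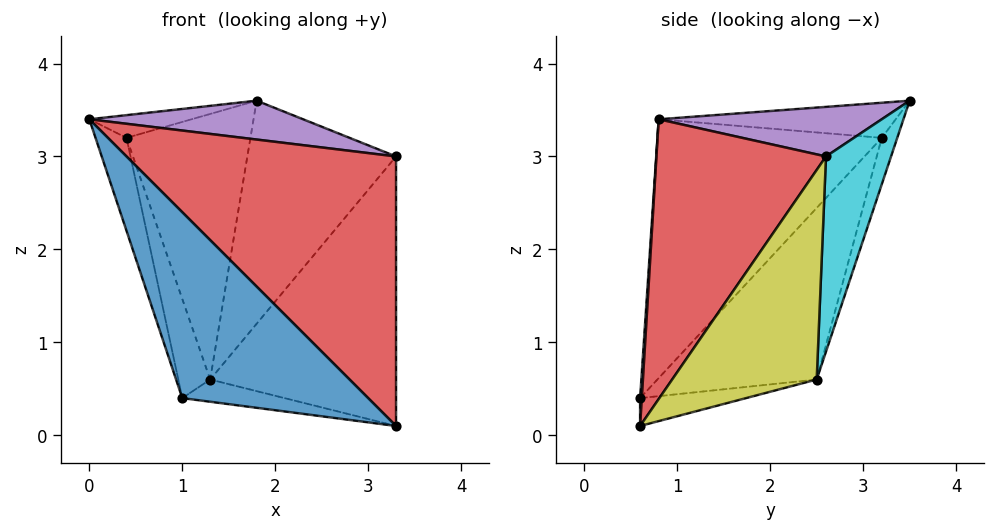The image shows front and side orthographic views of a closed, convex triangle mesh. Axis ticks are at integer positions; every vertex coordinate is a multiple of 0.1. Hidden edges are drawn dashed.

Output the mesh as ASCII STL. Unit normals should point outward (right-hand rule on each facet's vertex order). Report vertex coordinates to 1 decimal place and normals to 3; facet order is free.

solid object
 facet normal 0.009 -0.998 0.070
  outer loop
   vertex 1.0 0.6 0.4
   vertex 3.3 0.6 0.1
   vertex 0.0 0.8 3.4
  endloop
 endfacet
 facet normal -0.298 0.128 0.946
  outer loop
   vertex 0.4 3.2 3.2
   vertex 0.0 0.8 3.4
   vertex 1.8 3.5 3.6
  endloop
 endfacet
 facet normal -0.938 0.130 -0.321
  outer loop
   vertex 0.4 3.2 3.2
   vertex 1.0 0.6 0.4
   vertex 0.0 0.8 3.4
  endloop
 endfacet
 facet normal 0.460 -0.731 0.504
  outer loop
   vertex 3.3 2.6 3.0
   vertex 0.0 0.8 3.4
   vertex 3.3 0.6 0.1
  endloop
 endfacet
 facet normal 0.240 -0.230 0.943
  outer loop
   vertex 3.3 2.6 3.0
   vertex 1.8 3.5 3.6
   vertex 0.0 0.8 3.4
  endloop
 endfacet
 facet normal -0.128 0.124 -0.984
  outer loop
   vertex 1.3 2.5 0.6
   vertex 3.3 0.6 0.1
   vertex 1.0 0.6 0.4
  endloop
 endfacet
 facet normal -0.913 0.183 -0.365
  outer loop
   vertex 1.3 2.5 0.6
   vertex 1.0 0.6 0.4
   vertex 0.4 3.2 3.2
  endloop
 endfacet
 facet normal -0.118 0.948 -0.296
  outer loop
   vertex 1.3 2.5 0.6
   vertex 0.4 3.2 3.2
   vertex 1.8 3.5 3.6
  endloop
 endfacet
 facet normal 0.539 0.693 -0.478
  outer loop
   vertex 1.3 2.5 0.6
   vertex 3.3 2.6 3.0
   vertex 3.3 0.6 0.1
  endloop
 endfacet
 facet normal 0.376 0.859 -0.349
  outer loop
   vertex 1.3 2.5 0.6
   vertex 1.8 3.5 3.6
   vertex 3.3 2.6 3.0
  endloop
 endfacet
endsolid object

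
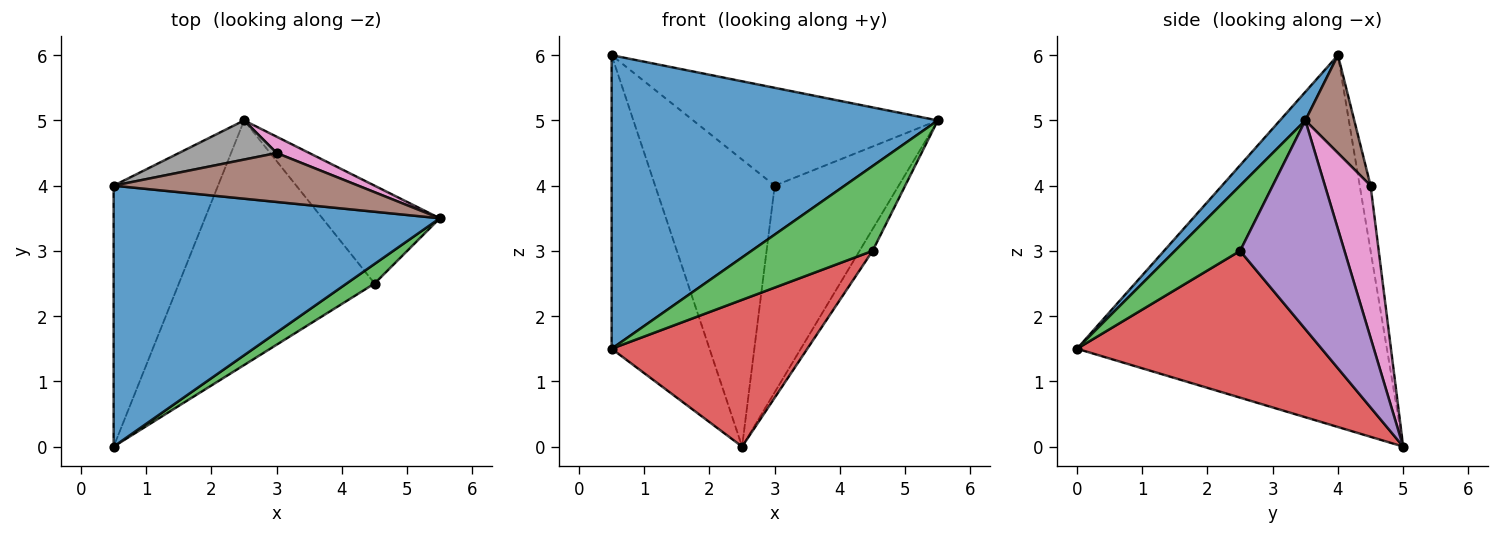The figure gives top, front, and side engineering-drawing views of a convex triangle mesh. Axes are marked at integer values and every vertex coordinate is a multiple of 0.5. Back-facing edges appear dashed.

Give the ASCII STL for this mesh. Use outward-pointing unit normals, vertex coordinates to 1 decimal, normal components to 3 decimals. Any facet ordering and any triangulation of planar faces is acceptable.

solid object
 facet normal 0.058 -0.746 0.663
  outer loop
   vertex 0.5 4.0 6.0
   vertex 0.5 0.0 1.5
   vertex 5.5 3.5 5.0
  endloop
 endfacet
 facet normal -0.921 0.291 -0.259
  outer loop
   vertex 2.5 5.0 0.0
   vertex 0.5 0.0 1.5
   vertex 0.5 4.0 6.0
  endloop
 endfacet
 facet normal 0.465 -0.863 0.199
  outer loop
   vertex 4.5 2.5 3.0
   vertex 5.5 3.5 5.0
   vertex 0.5 0.0 1.5
  endloop
 endfacet
 facet normal 0.541 -0.433 -0.721
  outer loop
   vertex 4.5 2.5 3.0
   vertex 0.5 0.0 1.5
   vertex 2.5 5.0 0.0
  endloop
 endfacet
 facet normal 0.866 0.108 -0.487
  outer loop
   vertex 4.5 2.5 3.0
   vertex 2.5 5.0 0.0
   vertex 5.5 3.5 5.0
  endloop
 endfacet
 facet normal 0.176 0.880 0.440
  outer loop
   vertex 3.0 4.5 4.0
   vertex 0.5 4.0 6.0
   vertex 5.5 3.5 5.0
  endloop
 endfacet
 facet normal 0.345 0.936 0.074
  outer loop
   vertex 3.0 4.5 4.0
   vertex 5.5 3.5 5.0
   vertex 2.5 5.0 0.0
  endloop
 endfacet
 facet normal -0.090 0.987 0.135
  outer loop
   vertex 3.0 4.5 4.0
   vertex 2.5 5.0 0.0
   vertex 0.5 4.0 6.0
  endloop
 endfacet
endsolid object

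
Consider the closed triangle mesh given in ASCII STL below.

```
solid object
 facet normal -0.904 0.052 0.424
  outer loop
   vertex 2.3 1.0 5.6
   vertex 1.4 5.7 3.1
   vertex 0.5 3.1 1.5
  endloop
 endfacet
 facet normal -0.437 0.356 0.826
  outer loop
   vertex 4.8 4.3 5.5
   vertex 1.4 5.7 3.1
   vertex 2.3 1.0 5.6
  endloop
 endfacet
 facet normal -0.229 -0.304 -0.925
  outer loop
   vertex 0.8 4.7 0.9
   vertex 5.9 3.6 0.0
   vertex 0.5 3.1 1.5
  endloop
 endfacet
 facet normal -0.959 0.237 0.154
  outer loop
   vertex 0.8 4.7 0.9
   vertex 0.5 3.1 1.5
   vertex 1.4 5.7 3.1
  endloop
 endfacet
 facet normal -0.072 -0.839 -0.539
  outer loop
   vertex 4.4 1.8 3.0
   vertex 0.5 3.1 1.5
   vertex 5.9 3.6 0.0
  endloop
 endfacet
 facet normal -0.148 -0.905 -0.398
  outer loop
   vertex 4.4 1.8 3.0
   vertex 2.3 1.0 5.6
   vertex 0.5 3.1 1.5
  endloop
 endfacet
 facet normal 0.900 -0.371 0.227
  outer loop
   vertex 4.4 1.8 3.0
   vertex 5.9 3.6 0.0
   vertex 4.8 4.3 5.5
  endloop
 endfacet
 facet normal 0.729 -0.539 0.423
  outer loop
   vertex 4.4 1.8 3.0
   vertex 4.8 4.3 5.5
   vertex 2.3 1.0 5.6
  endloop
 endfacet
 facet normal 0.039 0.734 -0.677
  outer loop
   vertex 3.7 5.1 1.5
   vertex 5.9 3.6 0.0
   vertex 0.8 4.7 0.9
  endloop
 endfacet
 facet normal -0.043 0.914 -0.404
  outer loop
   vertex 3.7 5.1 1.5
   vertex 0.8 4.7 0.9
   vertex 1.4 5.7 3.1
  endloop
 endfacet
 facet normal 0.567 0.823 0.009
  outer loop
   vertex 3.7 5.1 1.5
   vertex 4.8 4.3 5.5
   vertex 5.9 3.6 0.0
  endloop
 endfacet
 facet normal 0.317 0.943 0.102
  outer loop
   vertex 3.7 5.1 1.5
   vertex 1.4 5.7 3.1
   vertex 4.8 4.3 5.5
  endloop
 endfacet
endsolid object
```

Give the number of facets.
12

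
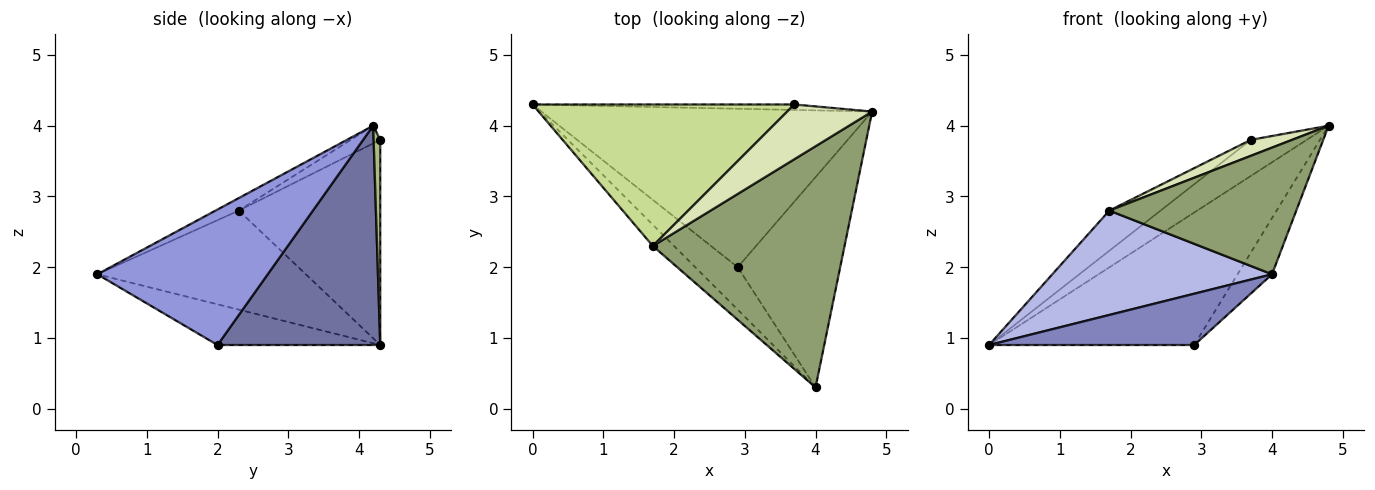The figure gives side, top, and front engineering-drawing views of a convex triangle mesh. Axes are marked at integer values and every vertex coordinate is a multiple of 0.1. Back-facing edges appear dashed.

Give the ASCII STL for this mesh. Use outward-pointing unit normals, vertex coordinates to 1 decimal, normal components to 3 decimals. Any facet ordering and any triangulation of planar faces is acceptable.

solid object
 facet normal 0.453 0.572 -0.684
  outer loop
   vertex 2.9 2.0 0.9
   vertex 0.0 4.3 0.9
   vertex 4.8 4.2 4.0
  endloop
 endfacet
 facet normal -0.521 -0.657 -0.544
  outer loop
   vertex 2.9 2.0 0.9
   vertex 4.0 0.3 1.9
   vertex 0.0 4.3 0.9
  endloop
 endfacet
 facet normal 0.787 0.159 -0.596
  outer loop
   vertex 2.9 2.0 0.9
   vertex 4.8 4.2 4.0
   vertex 4.0 0.3 1.9
  endloop
 endfacet
 facet normal -0.681 -0.718 -0.146
  outer loop
   vertex 1.7 2.3 2.8
   vertex 0.0 4.3 0.9
   vertex 4.0 0.3 1.9
  endloop
 endfacet
 facet normal -0.058 -0.464 0.884
  outer loop
   vertex 1.7 2.3 2.8
   vertex 4.0 0.3 1.9
   vertex 4.8 4.2 4.0
  endloop
 endfacet
 facet normal 0.116 0.982 -0.148
  outer loop
   vertex 3.7 4.3 3.8
   vertex 4.8 4.2 4.0
   vertex 0.0 4.3 0.9
  endloop
 endfacet
 facet normal -0.602 0.218 0.768
  outer loop
   vertex 3.7 4.3 3.8
   vertex 0.0 4.3 0.9
   vertex 1.7 2.3 2.8
  endloop
 endfacet
 facet normal -0.196 -0.275 0.941
  outer loop
   vertex 3.7 4.3 3.8
   vertex 1.7 2.3 2.8
   vertex 4.8 4.2 4.0
  endloop
 endfacet
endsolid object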